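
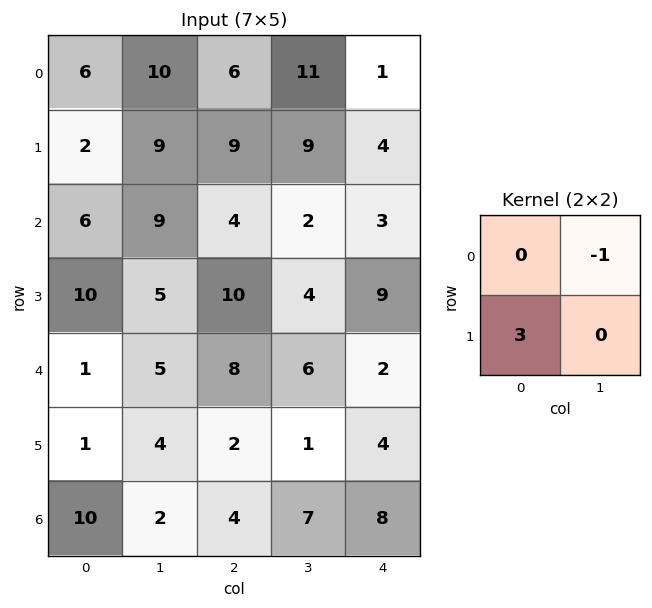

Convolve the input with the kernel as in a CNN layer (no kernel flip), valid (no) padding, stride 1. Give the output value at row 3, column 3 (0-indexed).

The receptive field on the input at this output position is [4 9 / 6 2]. Elementwise product with the kernel and sum: 9·-1 + 6·3.

9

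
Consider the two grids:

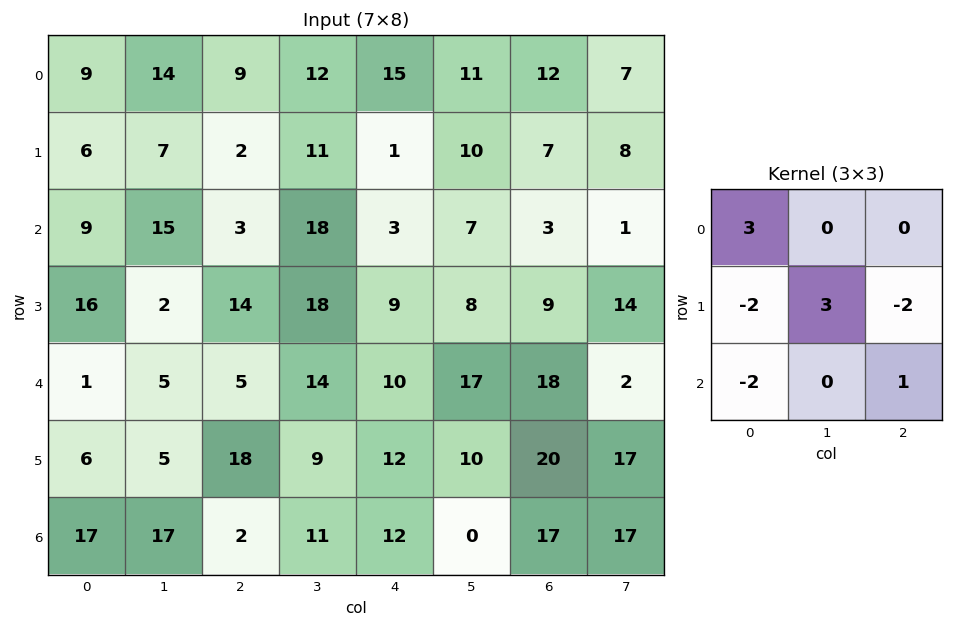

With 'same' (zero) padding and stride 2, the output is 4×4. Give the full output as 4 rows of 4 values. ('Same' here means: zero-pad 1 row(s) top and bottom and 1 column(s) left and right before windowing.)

6 -28 -13 -12
-1 -22 -36 21
-2 -18 14 37
17 -35 41 47

Output[0,0]: The receptive field on the zero-padded input at this output position is [0 0 0 / 0 9 14 / 0 6 7]. Elementwise product with the kernel and sum: 0·3 + 0·-2 + 9·3 + 14·-2 + 0·-2 + 7·1.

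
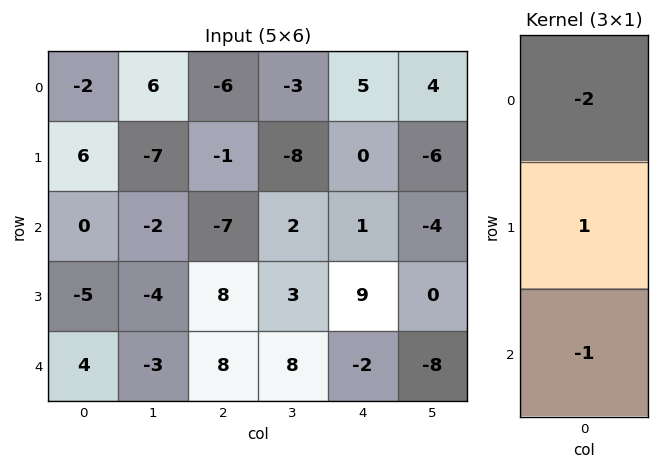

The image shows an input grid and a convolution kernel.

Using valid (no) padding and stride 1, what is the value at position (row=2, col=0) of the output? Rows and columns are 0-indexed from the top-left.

The receptive field on the input at this output position is [0 / -5 / 4]. Elementwise product with the kernel and sum: 0·-2 + -5·1 + 4·-1.

-9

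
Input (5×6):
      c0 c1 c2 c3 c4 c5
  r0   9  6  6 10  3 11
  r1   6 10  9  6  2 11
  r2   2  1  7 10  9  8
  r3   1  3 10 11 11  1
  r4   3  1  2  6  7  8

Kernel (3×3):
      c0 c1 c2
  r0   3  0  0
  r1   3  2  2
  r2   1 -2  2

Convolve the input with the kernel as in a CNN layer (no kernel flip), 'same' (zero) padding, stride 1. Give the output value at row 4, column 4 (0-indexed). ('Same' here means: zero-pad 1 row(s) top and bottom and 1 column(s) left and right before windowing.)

81

The receptive field on the zero-padded input at this output position is [11 11 1 / 6 7 8 / 0 0 0]. Elementwise product with the kernel and sum: 11·3 + 6·3 + 7·2 + 8·2 + 0·1 + 0·-2 + 0·2.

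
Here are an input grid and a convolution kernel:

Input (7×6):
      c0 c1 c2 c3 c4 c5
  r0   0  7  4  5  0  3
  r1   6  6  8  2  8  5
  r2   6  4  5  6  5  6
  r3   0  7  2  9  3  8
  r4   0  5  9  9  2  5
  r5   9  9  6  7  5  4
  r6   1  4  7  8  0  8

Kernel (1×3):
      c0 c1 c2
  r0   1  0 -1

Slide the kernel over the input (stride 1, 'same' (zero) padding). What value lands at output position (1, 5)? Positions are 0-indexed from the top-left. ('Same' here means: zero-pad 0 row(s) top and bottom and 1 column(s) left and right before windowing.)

The receptive field on the zero-padded input at this output position is [8 5 0]. Elementwise product with the kernel and sum: 8·1 + 0·-1.

8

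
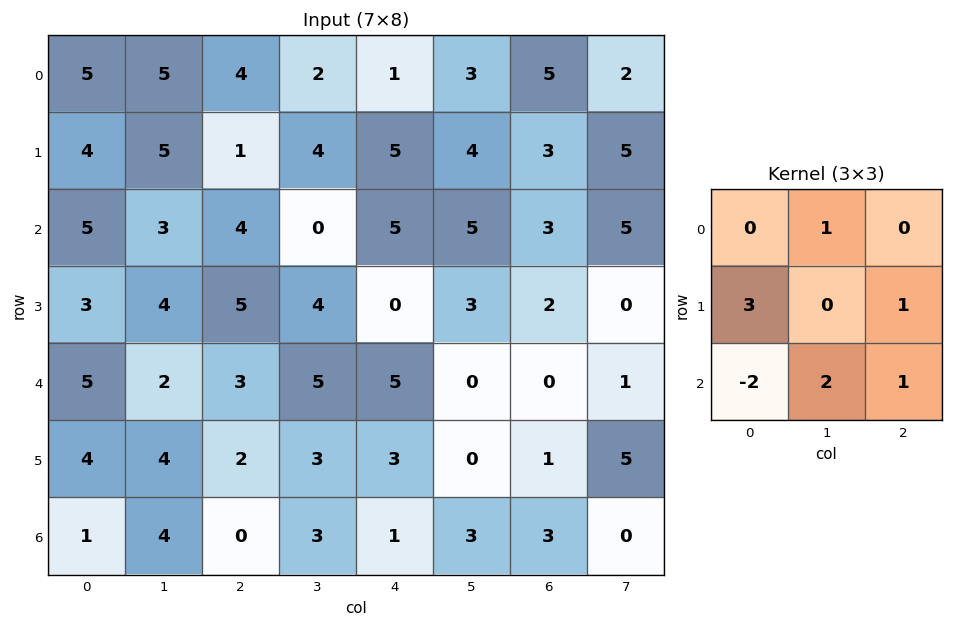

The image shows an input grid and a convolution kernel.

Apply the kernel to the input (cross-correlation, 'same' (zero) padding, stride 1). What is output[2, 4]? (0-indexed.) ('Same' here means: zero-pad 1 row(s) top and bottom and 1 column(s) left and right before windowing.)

5

The receptive field on the zero-padded input at this output position is [4 5 4 / 0 5 5 / 4 0 3]. Elementwise product with the kernel and sum: 5·1 + 0·3 + 5·1 + 4·-2 + 0·2 + 3·1.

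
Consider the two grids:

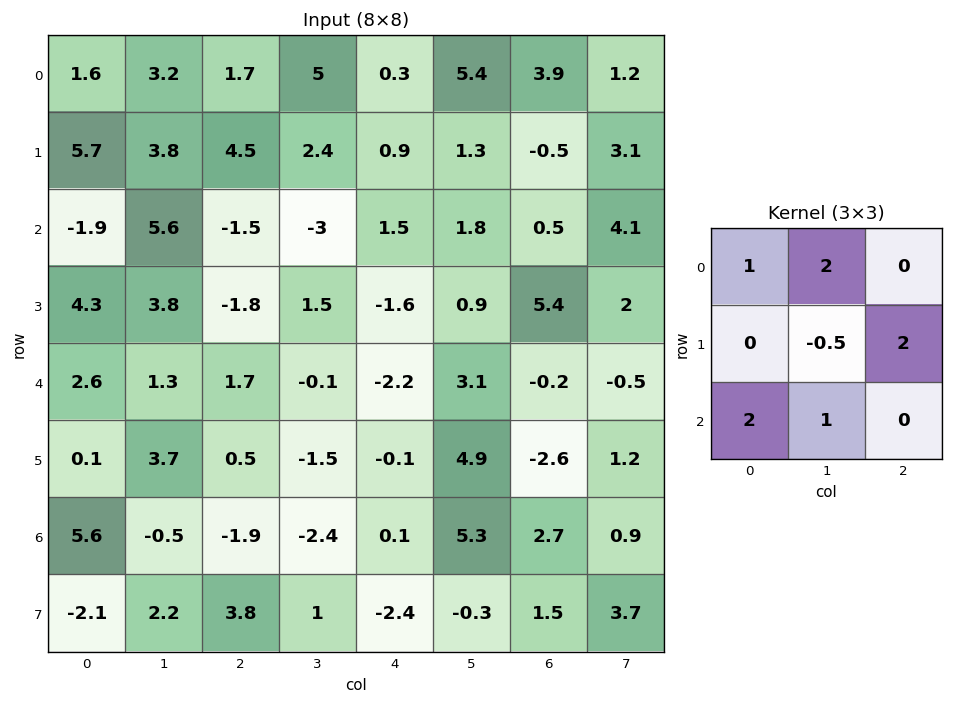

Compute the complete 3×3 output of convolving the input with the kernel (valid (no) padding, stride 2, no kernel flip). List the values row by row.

Output[0,0]: The receptive field on the input at this output position is [1.6 3.2 1.7 / 5.7 3.8 4.5 / -1.9 5.6 -1.5]. Elementwise product with the kernel and sum: 1.6·1 + 3.2·2 + 3.8·-0.5 + 4.5·2 + -1.9·2 + 5.6·1.

16.9 6.3 14.25
10.3 -8.15 14.15
15.05 -4.15 1.85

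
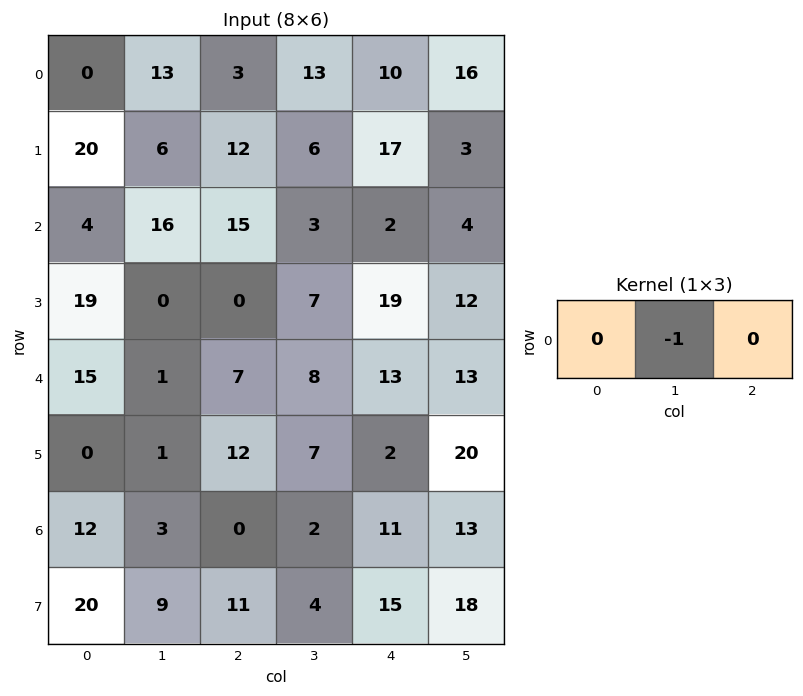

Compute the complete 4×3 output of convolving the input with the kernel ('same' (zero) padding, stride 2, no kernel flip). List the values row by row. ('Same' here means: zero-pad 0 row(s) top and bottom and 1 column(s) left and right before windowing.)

Output[0,0]: The receptive field on the zero-padded input at this output position is [0 0 13]. Elementwise product with the kernel and sum: 0·-1.
Output[0,1]: The receptive field on the zero-padded input at this output position is [13 3 13]. Elementwise product with the kernel and sum: 3·-1.

0 -3 -10
-4 -15 -2
-15 -7 -13
-12 0 -11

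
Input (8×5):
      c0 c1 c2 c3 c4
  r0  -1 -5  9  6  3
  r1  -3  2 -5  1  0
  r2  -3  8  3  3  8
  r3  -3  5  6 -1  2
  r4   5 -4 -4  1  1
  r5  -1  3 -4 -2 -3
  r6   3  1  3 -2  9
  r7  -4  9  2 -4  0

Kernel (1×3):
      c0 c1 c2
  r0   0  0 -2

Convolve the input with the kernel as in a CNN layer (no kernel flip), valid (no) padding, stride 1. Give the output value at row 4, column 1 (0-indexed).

-2

The receptive field on the input at this output position is [-4 -4 1]. Elementwise product with the kernel and sum: 1·-2.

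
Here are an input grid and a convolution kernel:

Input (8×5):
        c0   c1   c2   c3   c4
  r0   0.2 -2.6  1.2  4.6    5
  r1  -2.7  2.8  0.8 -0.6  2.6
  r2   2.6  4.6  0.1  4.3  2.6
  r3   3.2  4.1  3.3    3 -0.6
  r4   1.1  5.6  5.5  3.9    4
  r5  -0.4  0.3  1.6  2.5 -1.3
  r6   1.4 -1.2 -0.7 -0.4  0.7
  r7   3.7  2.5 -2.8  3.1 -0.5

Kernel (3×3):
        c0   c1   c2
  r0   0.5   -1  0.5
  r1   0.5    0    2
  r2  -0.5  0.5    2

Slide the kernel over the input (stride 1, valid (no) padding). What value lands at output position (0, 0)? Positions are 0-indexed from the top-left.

4.75

The receptive field on the input at this output position is [0.2 -2.6 1.2 / -2.7 2.8 0.8 / 2.6 4.6 0.1]. Elementwise product with the kernel and sum: 0.2·0.5 + -2.6·-1 + 1.2·0.5 + -2.7·0.5 + 0.8·2 + 2.6·-0.5 + 4.6·0.5 + 0.1·2.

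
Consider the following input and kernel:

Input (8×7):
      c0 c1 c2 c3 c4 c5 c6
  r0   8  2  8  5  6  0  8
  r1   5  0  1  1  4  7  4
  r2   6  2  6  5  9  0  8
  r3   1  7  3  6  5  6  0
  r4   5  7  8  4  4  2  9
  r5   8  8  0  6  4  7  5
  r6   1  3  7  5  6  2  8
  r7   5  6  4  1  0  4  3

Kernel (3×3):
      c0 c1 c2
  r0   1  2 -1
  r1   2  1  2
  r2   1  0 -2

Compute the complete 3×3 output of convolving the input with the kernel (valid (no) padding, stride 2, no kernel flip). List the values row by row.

Output[0,0]: The receptive field on the input at this output position is [8 2 8 / 5 0 1 / 6 2 6]. Elementwise product with the kernel and sum: 8·1 + 2·2 + 8·-1 + 5·2 + 0·1 + 1·2 + 6·1 + 6·-2.
Output[0,1]: The receptive field on the input at this output position is [8 5 6 / 1 1 4 / 6 5 9]. Elementwise product with the kernel and sum: 8·1 + 5·2 + 6·-1 + 1·2 + 1·1 + 4·2 + 6·1 + 9·-2.

10 11 14
8 29 3
22 21 14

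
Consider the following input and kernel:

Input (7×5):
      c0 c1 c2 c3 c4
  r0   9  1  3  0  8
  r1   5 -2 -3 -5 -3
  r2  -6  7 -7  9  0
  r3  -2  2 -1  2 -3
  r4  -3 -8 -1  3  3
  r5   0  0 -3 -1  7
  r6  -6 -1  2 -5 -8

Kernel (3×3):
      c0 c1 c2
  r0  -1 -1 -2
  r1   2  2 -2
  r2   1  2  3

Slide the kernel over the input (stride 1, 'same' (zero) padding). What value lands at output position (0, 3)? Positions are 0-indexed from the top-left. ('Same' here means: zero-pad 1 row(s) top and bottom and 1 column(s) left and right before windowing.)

The receptive field on the zero-padded input at this output position is [0 0 0 / 3 0 8 / -3 -5 -3]. Elementwise product with the kernel and sum: 0·-1 + 0·-1 + 0·-2 + 3·2 + 0·2 + 8·-2 + -3·1 + -5·2 + -3·3.

-32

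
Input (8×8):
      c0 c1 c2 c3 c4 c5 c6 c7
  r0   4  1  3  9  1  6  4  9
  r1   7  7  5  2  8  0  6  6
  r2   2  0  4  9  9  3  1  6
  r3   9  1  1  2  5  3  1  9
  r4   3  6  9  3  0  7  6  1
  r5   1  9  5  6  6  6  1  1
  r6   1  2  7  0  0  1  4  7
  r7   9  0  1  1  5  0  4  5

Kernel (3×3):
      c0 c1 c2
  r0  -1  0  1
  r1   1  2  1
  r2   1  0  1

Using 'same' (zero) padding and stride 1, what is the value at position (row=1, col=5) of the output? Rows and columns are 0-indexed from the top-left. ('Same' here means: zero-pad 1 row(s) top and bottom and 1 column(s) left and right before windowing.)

The receptive field on the zero-padded input at this output position is [1 6 4 / 8 0 6 / 9 3 1]. Elementwise product with the kernel and sum: 1·-1 + 4·1 + 8·1 + 0·2 + 6·1 + 9·1 + 1·1.

27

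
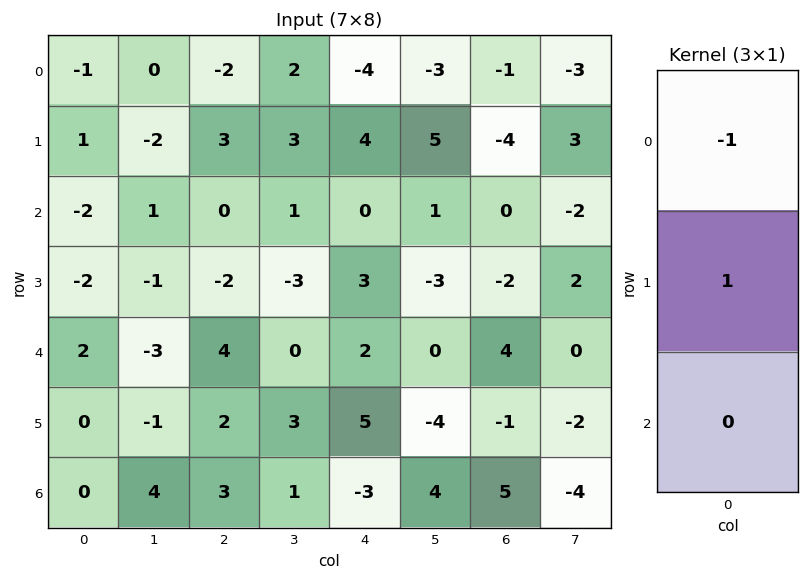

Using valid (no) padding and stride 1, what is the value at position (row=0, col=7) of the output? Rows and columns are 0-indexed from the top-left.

6

The receptive field on the input at this output position is [-3 / 3 / -2]. Elementwise product with the kernel and sum: -3·-1 + 3·1.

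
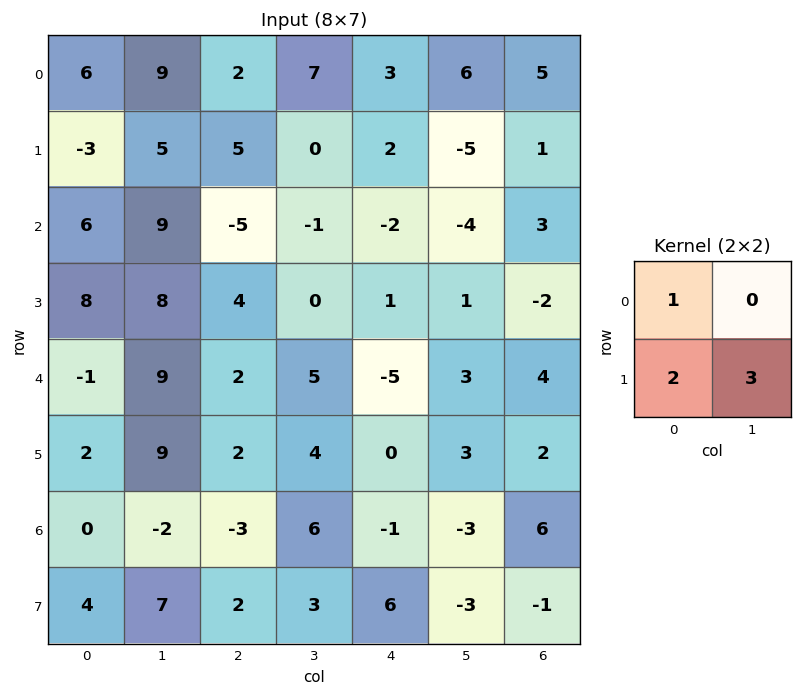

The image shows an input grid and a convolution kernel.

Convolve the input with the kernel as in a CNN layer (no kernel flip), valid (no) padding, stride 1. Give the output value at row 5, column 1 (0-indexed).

The receptive field on the input at this output position is [9 2 / -2 -3]. Elementwise product with the kernel and sum: 9·1 + -2·2 + -3·3.

-4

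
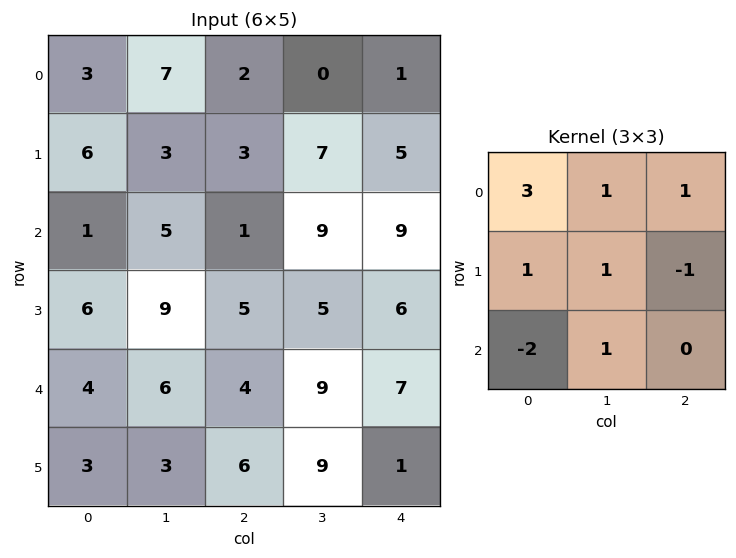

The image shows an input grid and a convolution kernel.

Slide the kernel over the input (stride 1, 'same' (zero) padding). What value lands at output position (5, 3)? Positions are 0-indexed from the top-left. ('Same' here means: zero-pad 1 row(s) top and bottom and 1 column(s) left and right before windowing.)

The receptive field on the zero-padded input at this output position is [4 9 7 / 6 9 1 / 0 0 0]. Elementwise product with the kernel and sum: 4·3 + 9·1 + 7·1 + 6·1 + 9·1 + 1·-1 + 0·-2 + 0·1.

42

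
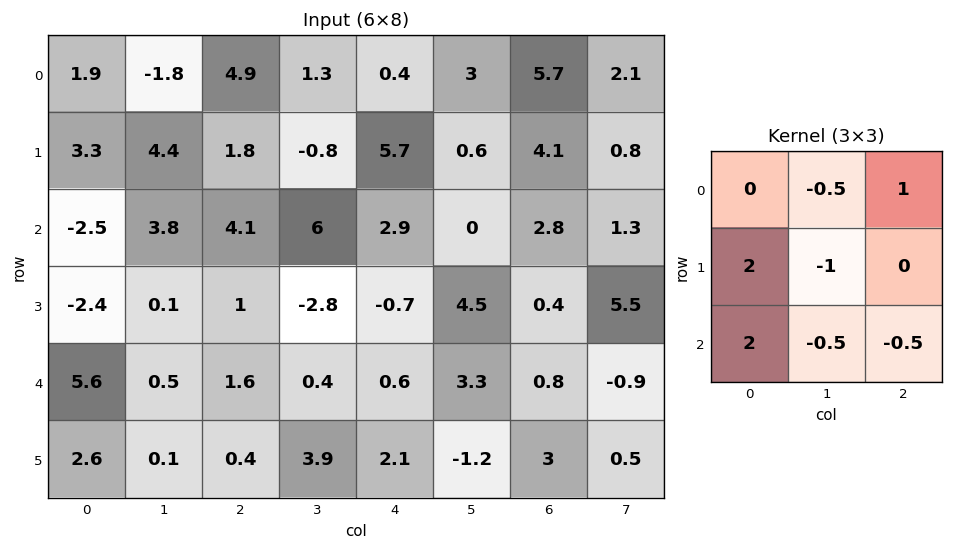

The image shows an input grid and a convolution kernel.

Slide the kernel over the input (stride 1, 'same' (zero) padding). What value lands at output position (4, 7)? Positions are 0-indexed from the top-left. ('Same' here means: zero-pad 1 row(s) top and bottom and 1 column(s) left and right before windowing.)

The receptive field on the zero-padded input at this output position is [0.4 5.5 0 / 0.8 -0.9 0 / 3 0.5 0]. Elementwise product with the kernel and sum: 5.5·-0.5 + 0·1 + 0.8·2 + -0.9·-1 + 3·2 + 0.5·-0.5 + 0·-0.5.

5.5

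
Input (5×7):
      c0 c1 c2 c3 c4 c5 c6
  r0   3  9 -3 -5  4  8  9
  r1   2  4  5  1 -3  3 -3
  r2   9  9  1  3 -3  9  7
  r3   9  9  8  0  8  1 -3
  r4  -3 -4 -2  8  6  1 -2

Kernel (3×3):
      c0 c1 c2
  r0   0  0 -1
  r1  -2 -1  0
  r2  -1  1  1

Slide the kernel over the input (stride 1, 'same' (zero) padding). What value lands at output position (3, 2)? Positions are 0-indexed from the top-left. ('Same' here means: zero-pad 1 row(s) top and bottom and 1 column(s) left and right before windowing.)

-19

The receptive field on the zero-padded input at this output position is [9 1 3 / 9 8 0 / -4 -2 8]. Elementwise product with the kernel and sum: 3·-1 + 9·-2 + 8·-1 + -4·-1 + -2·1 + 8·1.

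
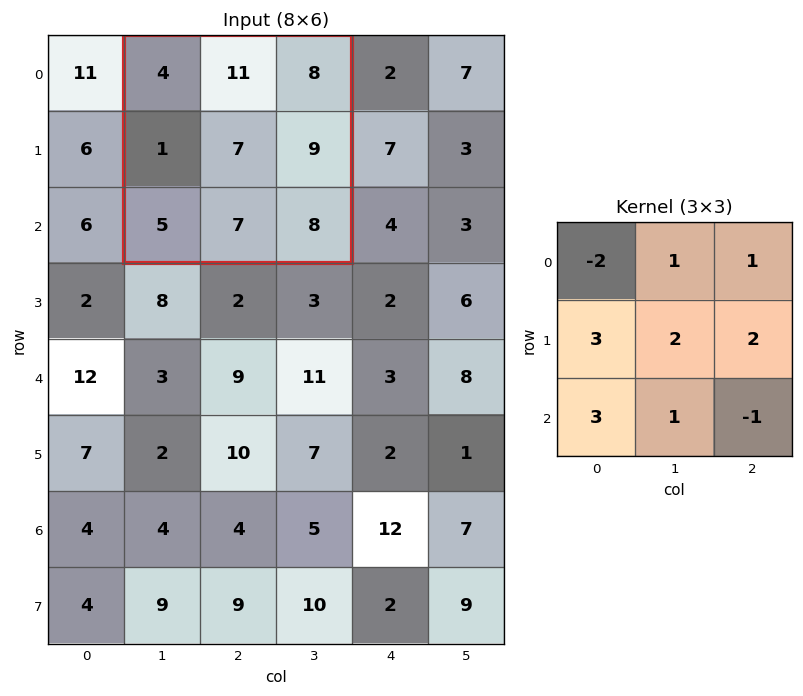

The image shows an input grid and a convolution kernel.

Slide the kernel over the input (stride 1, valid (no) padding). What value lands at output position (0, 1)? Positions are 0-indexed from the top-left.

60

The receptive field on the input at this output position is [4 11 8 / 1 7 9 / 5 7 8]. Elementwise product with the kernel and sum: 4·-2 + 11·1 + 8·1 + 1·3 + 7·2 + 9·2 + 5·3 + 7·1 + 8·-1.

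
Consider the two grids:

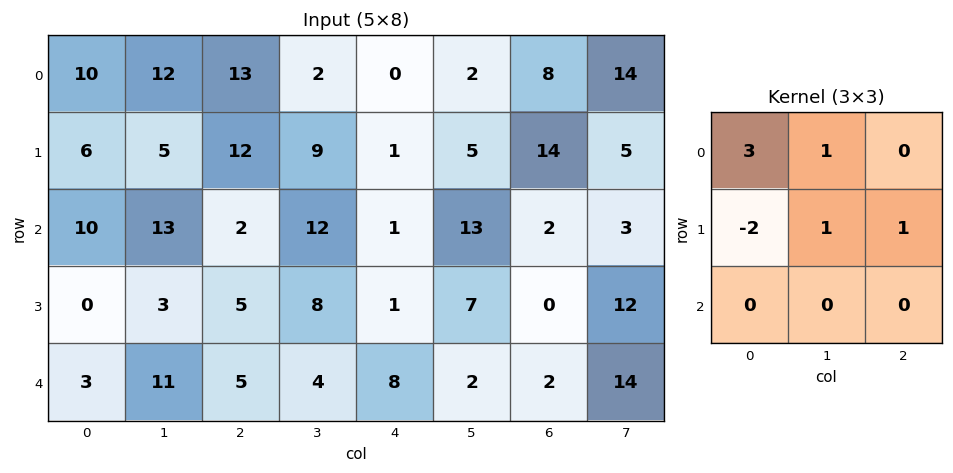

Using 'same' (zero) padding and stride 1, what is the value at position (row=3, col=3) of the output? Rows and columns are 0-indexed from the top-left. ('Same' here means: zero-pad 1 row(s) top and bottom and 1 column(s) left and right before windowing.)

17

The receptive field on the zero-padded input at this output position is [2 12 1 / 5 8 1 / 5 4 8]. Elementwise product with the kernel and sum: 2·3 + 12·1 + 5·-2 + 8·1 + 1·1.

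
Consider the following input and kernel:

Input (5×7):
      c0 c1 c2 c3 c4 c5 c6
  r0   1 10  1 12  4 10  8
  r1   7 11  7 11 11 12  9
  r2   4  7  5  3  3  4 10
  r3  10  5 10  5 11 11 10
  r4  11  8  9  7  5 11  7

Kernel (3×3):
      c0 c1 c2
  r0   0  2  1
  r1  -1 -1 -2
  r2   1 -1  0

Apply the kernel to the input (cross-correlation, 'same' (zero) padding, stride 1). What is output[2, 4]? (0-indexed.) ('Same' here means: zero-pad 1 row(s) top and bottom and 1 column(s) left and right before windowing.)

14

The receptive field on the zero-padded input at this output position is [11 11 12 / 3 3 4 / 5 11 11]. Elementwise product with the kernel and sum: 11·2 + 12·1 + 3·-1 + 3·-1 + 4·-2 + 5·1 + 11·-1.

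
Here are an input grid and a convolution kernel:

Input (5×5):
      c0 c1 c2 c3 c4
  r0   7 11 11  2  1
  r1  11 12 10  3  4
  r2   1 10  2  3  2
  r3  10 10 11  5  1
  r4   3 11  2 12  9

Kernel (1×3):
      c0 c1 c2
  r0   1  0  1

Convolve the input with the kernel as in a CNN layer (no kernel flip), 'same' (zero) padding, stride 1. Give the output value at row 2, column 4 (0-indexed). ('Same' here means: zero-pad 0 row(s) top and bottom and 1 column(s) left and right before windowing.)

3

The receptive field on the zero-padded input at this output position is [3 2 0]. Elementwise product with the kernel and sum: 3·1 + 0·1.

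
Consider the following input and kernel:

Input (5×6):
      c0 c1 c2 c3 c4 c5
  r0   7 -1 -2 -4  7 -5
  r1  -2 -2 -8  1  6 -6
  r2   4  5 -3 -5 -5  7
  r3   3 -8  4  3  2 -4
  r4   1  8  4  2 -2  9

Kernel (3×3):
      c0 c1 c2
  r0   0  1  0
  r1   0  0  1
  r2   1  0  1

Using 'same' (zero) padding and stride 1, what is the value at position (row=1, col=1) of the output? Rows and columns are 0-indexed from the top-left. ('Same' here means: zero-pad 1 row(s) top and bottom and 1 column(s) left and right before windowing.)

The receptive field on the zero-padded input at this output position is [7 -1 -2 / -2 -2 -8 / 4 5 -3]. Elementwise product with the kernel and sum: -1·1 + -8·1 + 4·1 + -3·1.

-8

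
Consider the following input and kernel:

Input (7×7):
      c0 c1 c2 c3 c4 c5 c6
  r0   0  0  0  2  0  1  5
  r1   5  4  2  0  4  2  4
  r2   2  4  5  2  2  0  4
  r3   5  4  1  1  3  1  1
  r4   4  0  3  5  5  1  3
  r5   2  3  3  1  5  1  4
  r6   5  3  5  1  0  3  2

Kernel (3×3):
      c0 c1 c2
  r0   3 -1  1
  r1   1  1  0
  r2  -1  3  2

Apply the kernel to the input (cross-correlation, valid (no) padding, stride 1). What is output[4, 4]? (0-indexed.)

The receptive field on the input at this output position is [5 1 3 / 5 1 4 / 0 3 2]. Elementwise product with the kernel and sum: 5·3 + 1·-1 + 3·1 + 5·1 + 1·1 + 0·-1 + 3·3 + 2·2.

36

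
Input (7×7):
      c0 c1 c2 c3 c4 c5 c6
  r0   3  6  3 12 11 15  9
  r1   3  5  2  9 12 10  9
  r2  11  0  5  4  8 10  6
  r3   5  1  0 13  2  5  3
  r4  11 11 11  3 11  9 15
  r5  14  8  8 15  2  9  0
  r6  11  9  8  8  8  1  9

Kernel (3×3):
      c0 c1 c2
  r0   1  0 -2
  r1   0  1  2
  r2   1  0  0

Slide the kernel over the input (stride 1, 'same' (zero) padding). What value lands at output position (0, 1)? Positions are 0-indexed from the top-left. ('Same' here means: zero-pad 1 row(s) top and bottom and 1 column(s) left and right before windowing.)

15

The receptive field on the zero-padded input at this output position is [0 0 0 / 3 6 3 / 3 5 2]. Elementwise product with the kernel and sum: 0·1 + 0·-2 + 6·1 + 3·2 + 3·1.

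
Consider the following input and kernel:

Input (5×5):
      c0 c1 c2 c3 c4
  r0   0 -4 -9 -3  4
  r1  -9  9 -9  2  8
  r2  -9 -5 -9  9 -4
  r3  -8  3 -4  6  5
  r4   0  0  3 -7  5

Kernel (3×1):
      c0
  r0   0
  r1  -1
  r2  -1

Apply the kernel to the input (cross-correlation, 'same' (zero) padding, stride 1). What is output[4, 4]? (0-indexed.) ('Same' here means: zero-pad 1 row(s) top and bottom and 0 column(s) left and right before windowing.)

-5

The receptive field on the zero-padded input at this output position is [5 / 5 / 0]. Elementwise product with the kernel and sum: 5·-1 + 0·-1.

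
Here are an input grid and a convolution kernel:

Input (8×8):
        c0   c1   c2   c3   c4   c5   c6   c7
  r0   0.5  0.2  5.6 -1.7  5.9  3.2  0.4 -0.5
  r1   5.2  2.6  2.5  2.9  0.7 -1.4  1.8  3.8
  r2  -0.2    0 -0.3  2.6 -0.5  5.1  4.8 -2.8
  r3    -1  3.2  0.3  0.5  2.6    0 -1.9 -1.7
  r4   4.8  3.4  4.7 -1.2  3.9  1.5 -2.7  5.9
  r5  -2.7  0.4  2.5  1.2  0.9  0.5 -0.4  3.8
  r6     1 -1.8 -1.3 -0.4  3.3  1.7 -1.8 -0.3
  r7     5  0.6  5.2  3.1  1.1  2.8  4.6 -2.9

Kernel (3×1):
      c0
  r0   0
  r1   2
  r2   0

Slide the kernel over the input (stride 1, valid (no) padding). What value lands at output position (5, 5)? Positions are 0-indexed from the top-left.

3.4

The receptive field on the input at this output position is [0.5 / 1.7 / 2.8]. Elementwise product with the kernel and sum: 1.7·2.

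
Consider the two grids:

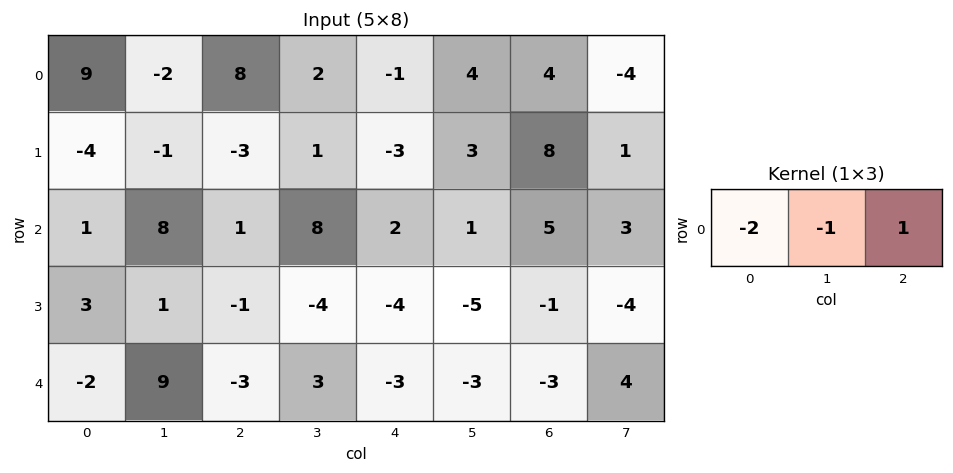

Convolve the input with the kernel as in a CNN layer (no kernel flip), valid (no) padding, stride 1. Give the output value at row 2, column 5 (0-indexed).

The receptive field on the input at this output position is [1 5 3]. Elementwise product with the kernel and sum: 1·-2 + 5·-1 + 3·1.

-4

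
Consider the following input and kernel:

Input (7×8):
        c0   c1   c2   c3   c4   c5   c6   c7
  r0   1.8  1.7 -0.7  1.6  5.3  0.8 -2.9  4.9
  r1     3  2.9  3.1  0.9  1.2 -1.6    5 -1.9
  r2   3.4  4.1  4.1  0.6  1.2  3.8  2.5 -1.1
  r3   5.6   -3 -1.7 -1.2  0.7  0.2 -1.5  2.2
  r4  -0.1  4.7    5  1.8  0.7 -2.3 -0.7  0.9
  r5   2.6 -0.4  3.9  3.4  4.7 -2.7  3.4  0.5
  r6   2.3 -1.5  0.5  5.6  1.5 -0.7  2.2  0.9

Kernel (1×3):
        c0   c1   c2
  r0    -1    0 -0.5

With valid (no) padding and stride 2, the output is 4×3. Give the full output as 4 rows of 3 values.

Output[0,0]: The receptive field on the input at this output position is [1.8 1.7 -0.7]. Elementwise product with the kernel and sum: 1.8·-1 + -0.7·-0.5.

-1.45 -1.95 -3.85
-5.45 -4.7 -2.45
-2.4 -5.35 -0.35
-2.55 -1.25 -2.6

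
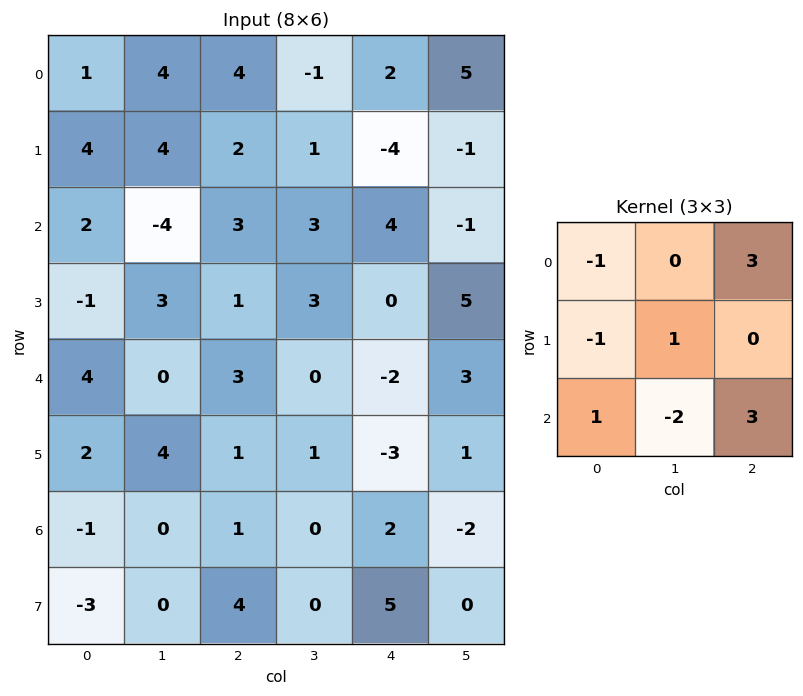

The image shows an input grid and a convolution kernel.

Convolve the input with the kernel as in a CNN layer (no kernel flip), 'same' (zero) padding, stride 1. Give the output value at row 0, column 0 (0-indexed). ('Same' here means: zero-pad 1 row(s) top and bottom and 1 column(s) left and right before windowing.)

5

The receptive field on the zero-padded input at this output position is [0 0 0 / 0 1 4 / 0 4 4]. Elementwise product with the kernel and sum: 0·-1 + 0·3 + 0·-1 + 1·1 + 0·1 + 4·-2 + 4·3.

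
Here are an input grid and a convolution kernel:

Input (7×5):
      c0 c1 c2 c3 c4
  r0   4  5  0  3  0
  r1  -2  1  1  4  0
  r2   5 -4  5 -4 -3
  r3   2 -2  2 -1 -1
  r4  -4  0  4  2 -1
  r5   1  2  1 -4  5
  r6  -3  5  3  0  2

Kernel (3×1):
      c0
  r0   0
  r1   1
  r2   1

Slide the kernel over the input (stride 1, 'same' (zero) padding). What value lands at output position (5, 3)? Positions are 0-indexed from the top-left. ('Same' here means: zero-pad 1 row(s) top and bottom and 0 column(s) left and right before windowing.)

-4

The receptive field on the zero-padded input at this output position is [2 / -4 / 0]. Elementwise product with the kernel and sum: -4·1 + 0·1.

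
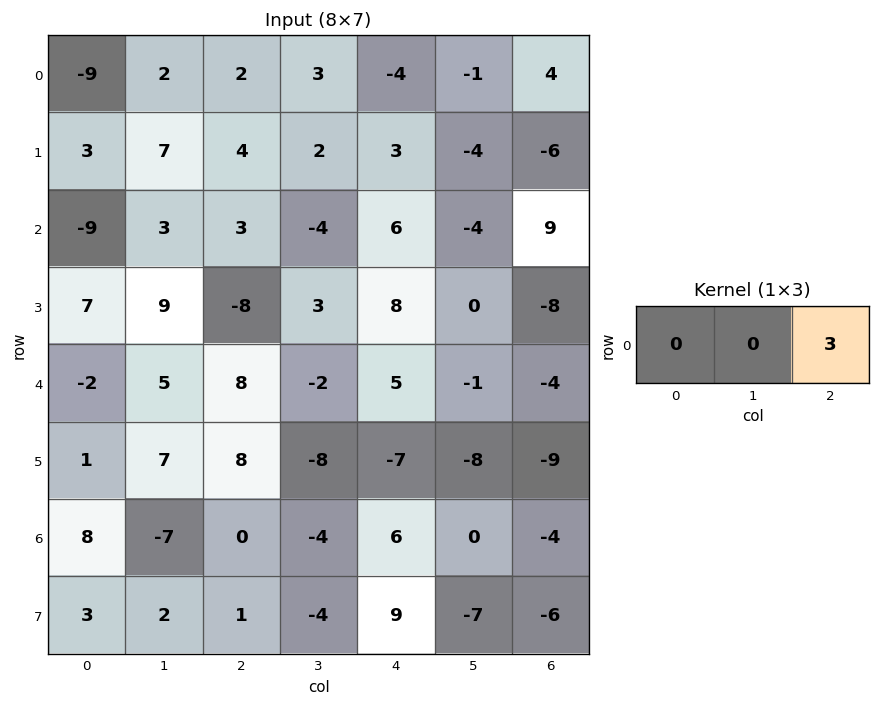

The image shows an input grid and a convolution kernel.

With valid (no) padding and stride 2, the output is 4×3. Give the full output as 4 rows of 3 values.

Output[0,0]: The receptive field on the input at this output position is [-9 2 2]. Elementwise product with the kernel and sum: 2·3.
Output[0,1]: The receptive field on the input at this output position is [2 3 -4]. Elementwise product with the kernel and sum: -4·3.

6 -12 12
9 18 27
24 15 -12
0 18 -12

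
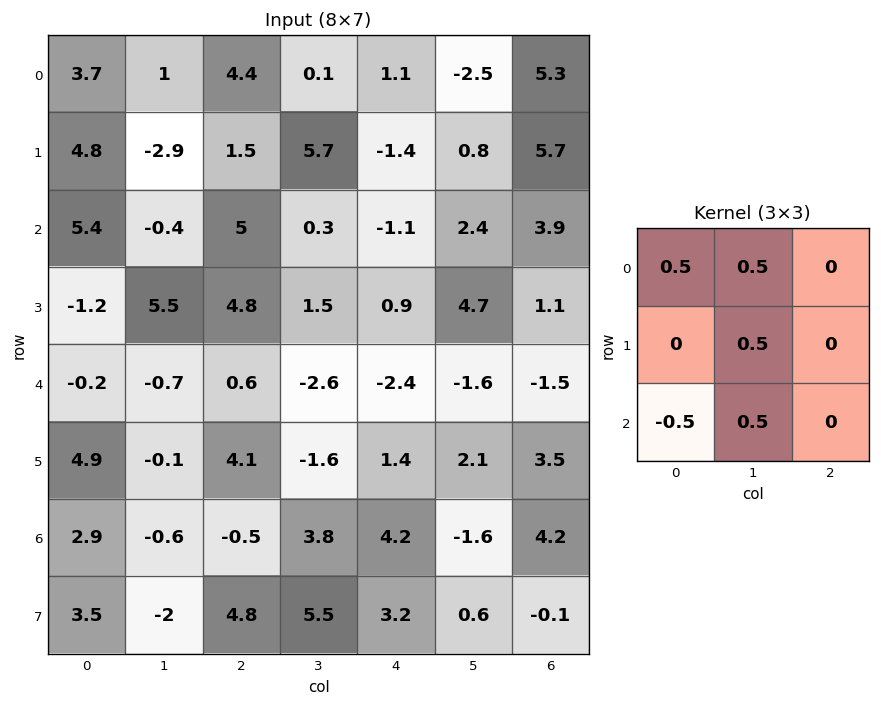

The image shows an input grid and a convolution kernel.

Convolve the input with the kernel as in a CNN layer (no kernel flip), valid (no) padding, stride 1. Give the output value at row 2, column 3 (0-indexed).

0.15

The receptive field on the input at this output position is [0.3 -1.1 2.4 / 1.5 0.9 4.7 / -2.6 -2.4 -1.6]. Elementwise product with the kernel and sum: 0.3·0.5 + -1.1·0.5 + 0.9·0.5 + -2.6·-0.5 + -2.4·0.5.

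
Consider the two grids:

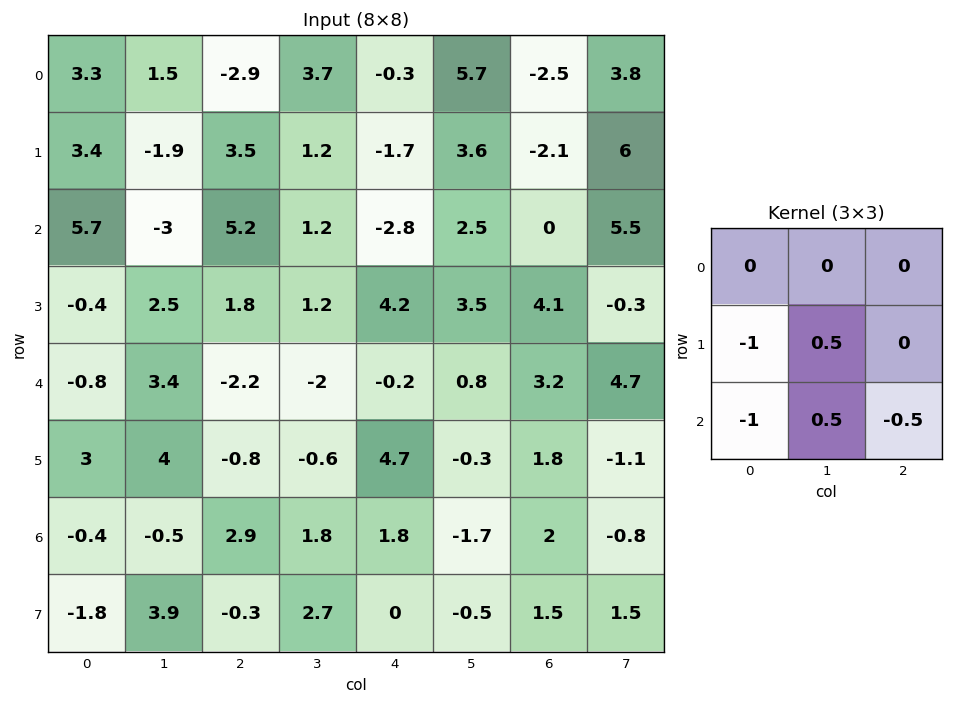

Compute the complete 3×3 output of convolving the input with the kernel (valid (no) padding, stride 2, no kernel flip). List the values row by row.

-14.15 -6.1 7.55
5.25 0.1 -3.45
-2.3 -2.4 -8.5

Output[0,0]: The receptive field on the input at this output position is [3.3 1.5 -2.9 / 3.4 -1.9 3.5 / 5.7 -3 5.2]. Elementwise product with the kernel and sum: 3.4·-1 + -1.9·0.5 + 5.7·-1 + -3·0.5 + 5.2·-0.5.
Output[0,1]: The receptive field on the input at this output position is [-2.9 3.7 -0.3 / 3.5 1.2 -1.7 / 5.2 1.2 -2.8]. Elementwise product with the kernel and sum: 3.5·-1 + 1.2·0.5 + 5.2·-1 + 1.2·0.5 + -2.8·-0.5.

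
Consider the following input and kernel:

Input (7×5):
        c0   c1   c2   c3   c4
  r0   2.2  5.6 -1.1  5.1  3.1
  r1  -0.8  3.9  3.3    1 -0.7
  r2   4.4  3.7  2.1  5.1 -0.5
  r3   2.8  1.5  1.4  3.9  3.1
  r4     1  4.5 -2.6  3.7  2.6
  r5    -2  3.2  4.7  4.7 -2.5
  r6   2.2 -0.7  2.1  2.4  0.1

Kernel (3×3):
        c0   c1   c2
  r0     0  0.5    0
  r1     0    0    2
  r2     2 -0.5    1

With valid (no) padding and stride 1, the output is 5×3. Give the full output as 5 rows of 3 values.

18.45 12.9 2.3
12.4 18.05 3.45
1.8 22.85 4.3
-5.35 16.85 11.7
18.5 8.05 -0.05

Output[0,0]: The receptive field on the input at this output position is [2.2 5.6 -1.1 / -0.8 3.9 3.3 / 4.4 3.7 2.1]. Elementwise product with the kernel and sum: 5.6·0.5 + 3.3·2 + 4.4·2 + 3.7·-0.5 + 2.1·1.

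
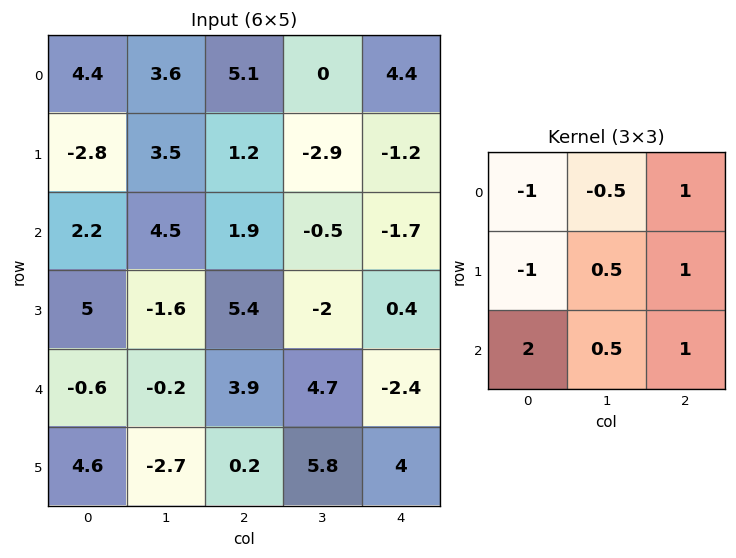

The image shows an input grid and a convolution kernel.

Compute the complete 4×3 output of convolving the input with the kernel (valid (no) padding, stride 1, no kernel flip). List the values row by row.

Output[0,0]: The receptive field on the input at this output position is [4.4 3.6 5.1 / -2.8 3.5 1.2 / 2.2 4.5 1.9]. Elementwise product with the kernel and sum: 4.4·-1 + 3.6·-0.5 + 5.1·1 + -2.8·-1 + 3.5·0.5 + 1.2·1 + 2.2·2 + 4.5·0.5 + 1.9·1.
Output[0,1]: The receptive field on the input at this output position is [3.6 5.1 0 / 3.5 1.2 -2.9 / 4.5 1.9 -0.5]. Elementwise product with the kernel and sum: 3.6·-1 + 5.1·-0.5 + 0·1 + 3.5·-1 + 1.2·0.5 + -2.9·1 + 4.5·2 + 1.9·0.5 + -0.5·1.

13.2 -2.5 -2.7
18.8 -13.55 5.4
-0.35 2.6 -1.6
13.65 4.25 -0.65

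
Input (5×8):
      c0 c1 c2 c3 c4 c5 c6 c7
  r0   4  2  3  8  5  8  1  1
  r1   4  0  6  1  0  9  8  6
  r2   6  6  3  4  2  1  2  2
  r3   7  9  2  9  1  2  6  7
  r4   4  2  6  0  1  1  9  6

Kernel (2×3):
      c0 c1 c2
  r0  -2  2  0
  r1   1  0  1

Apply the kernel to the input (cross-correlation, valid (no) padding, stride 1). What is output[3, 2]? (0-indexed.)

21

The receptive field on the input at this output position is [2 9 1 / 6 0 1]. Elementwise product with the kernel and sum: 2·-2 + 9·2 + 6·1 + 1·1.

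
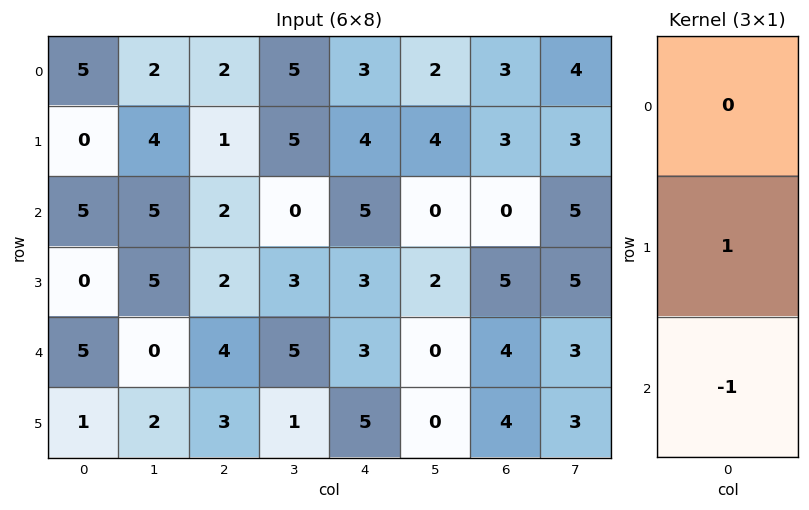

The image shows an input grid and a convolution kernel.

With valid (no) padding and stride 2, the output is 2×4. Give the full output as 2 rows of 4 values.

-5 -1 -1 3
-5 -2 0 1

Output[0,0]: The receptive field on the input at this output position is [5 / 0 / 5]. Elementwise product with the kernel and sum: 0·1 + 5·-1.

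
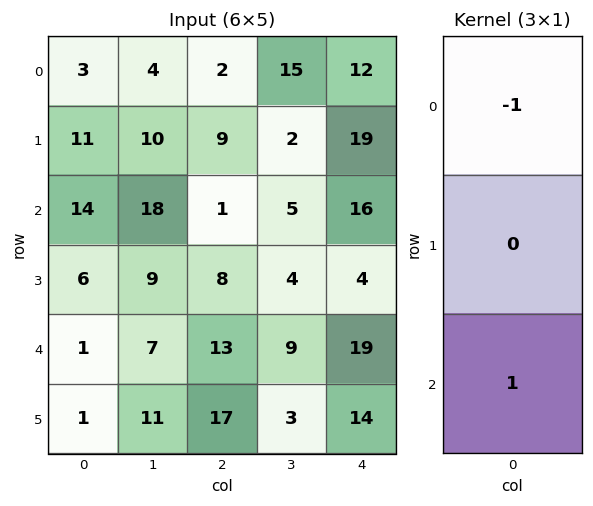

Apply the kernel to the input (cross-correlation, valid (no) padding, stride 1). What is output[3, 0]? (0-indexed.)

The receptive field on the input at this output position is [6 / 1 / 1]. Elementwise product with the kernel and sum: 6·-1 + 1·1.

-5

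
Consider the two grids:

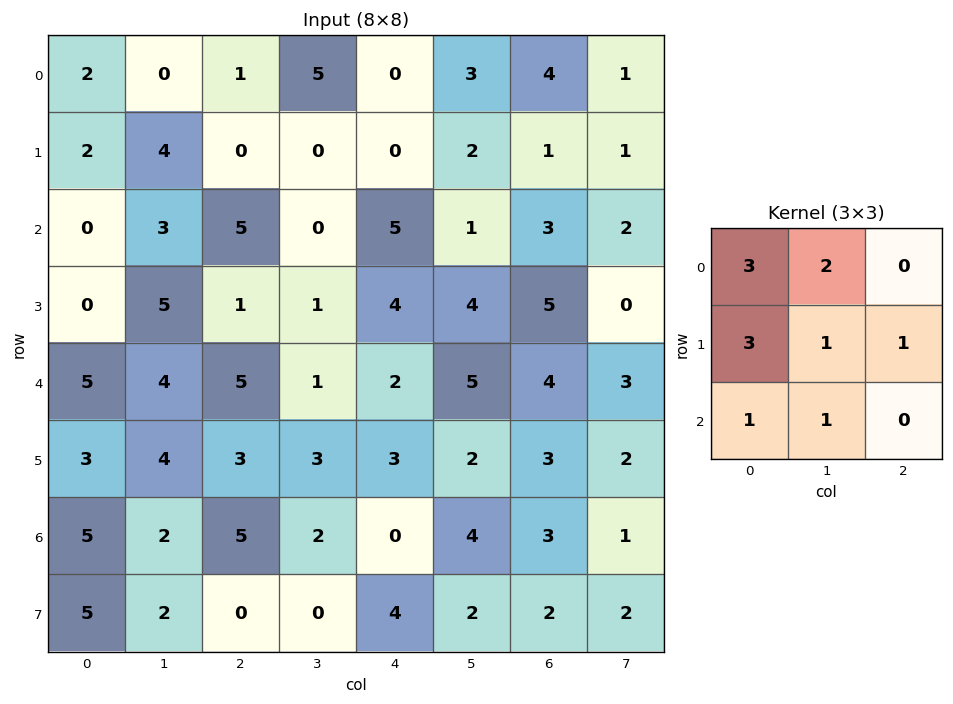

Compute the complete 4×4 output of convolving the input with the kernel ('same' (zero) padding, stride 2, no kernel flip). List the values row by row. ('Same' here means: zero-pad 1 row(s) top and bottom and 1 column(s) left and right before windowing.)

4 10 18 17
7 32 11 25
12 42 27 49
18 33 29 32

Output[0,0]: The receptive field on the zero-padded input at this output position is [0 0 0 / 0 2 0 / 0 2 4]. Elementwise product with the kernel and sum: 0·3 + 0·2 + 0·3 + 2·1 + 0·1 + 0·1 + 2·1.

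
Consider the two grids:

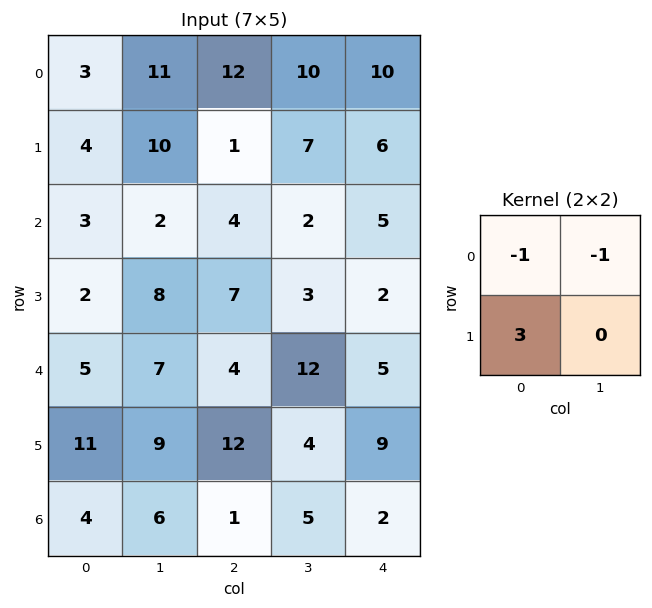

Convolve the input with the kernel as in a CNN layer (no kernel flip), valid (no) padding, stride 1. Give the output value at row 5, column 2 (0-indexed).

-13

The receptive field on the input at this output position is [12 4 / 1 5]. Elementwise product with the kernel and sum: 12·-1 + 4·-1 + 1·3.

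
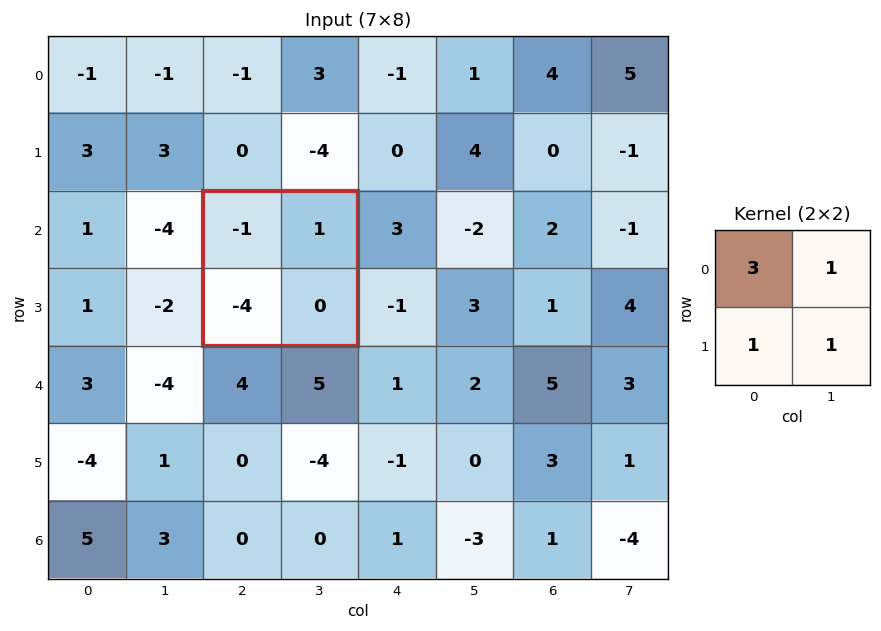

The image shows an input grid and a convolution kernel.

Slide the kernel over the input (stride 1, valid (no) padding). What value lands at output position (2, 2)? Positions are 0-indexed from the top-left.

-6

The receptive field on the input at this output position is [-1 1 / -4 0]. Elementwise product with the kernel and sum: -1·3 + 1·1 + -4·1 + 0·1.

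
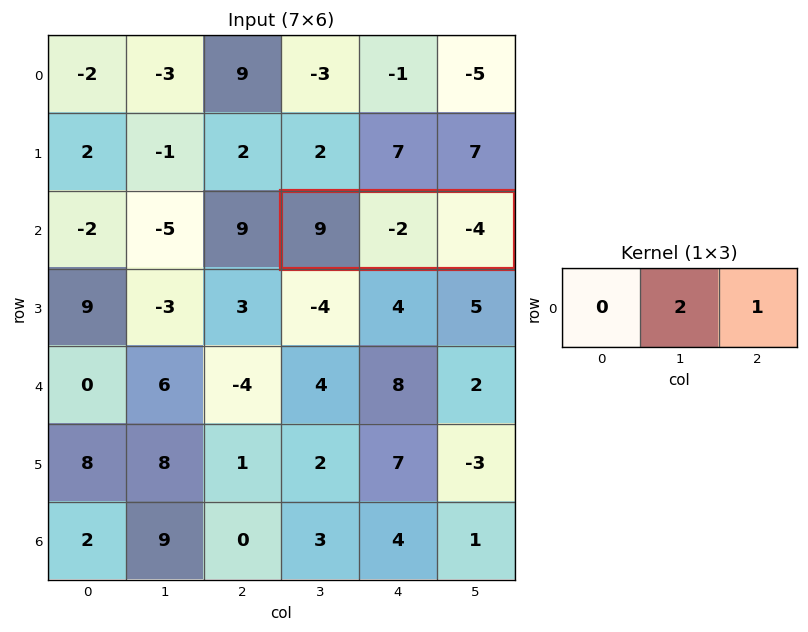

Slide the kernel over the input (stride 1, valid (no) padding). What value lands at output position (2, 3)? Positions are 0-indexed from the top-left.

-8

The receptive field on the input at this output position is [9 -2 -4]. Elementwise product with the kernel and sum: -2·2 + -4·1.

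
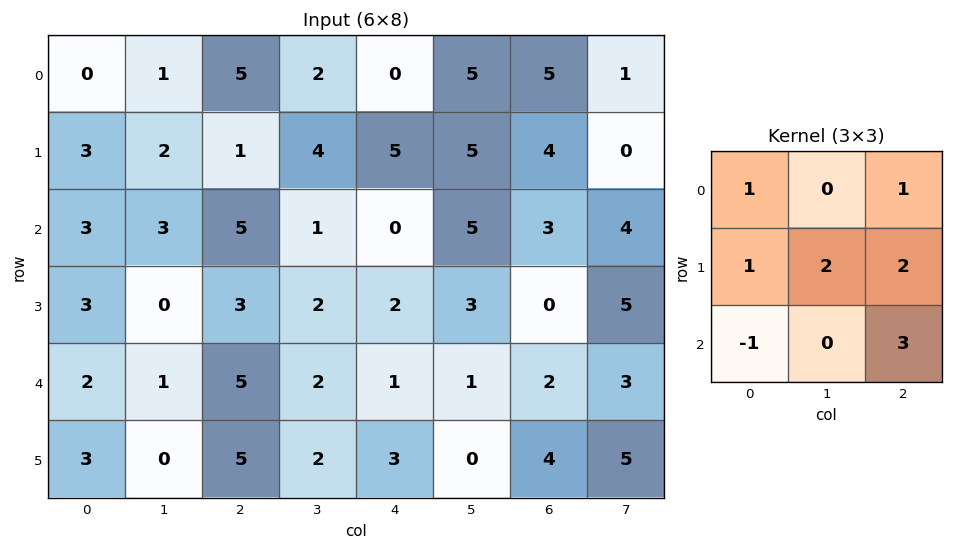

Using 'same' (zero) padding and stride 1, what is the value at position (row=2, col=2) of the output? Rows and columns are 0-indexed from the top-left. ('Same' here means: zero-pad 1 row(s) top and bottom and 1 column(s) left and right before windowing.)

The receptive field on the zero-padded input at this output position is [2 1 4 / 3 5 1 / 0 3 2]. Elementwise product with the kernel and sum: 2·1 + 4·1 + 3·1 + 5·2 + 1·2 + 0·-1 + 2·3.

27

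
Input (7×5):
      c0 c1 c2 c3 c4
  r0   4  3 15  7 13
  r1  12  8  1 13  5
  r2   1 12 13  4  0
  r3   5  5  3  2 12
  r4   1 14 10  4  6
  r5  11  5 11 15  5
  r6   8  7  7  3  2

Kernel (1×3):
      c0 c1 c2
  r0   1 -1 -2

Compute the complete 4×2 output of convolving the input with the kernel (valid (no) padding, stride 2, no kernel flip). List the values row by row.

-29 -18
-37 9
-33 -6
-13 0

Output[0,0]: The receptive field on the input at this output position is [4 3 15]. Elementwise product with the kernel and sum: 4·1 + 3·-1 + 15·-2.
Output[0,1]: The receptive field on the input at this output position is [15 7 13]. Elementwise product with the kernel and sum: 15·1 + 7·-1 + 13·-2.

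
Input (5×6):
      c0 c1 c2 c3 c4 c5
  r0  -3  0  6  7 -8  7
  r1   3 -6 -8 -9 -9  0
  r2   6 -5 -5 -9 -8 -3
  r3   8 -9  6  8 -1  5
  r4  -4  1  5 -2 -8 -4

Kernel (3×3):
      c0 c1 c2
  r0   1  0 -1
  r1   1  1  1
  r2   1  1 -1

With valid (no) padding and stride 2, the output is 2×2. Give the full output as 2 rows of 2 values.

Output[0,0]: The receptive field on the input at this output position is [-3 0 6 / 3 -6 -8 / 6 -5 -5]. Elementwise product with the kernel and sum: -3·1 + 6·-1 + 3·1 + -6·1 + -8·1 + 6·1 + -5·1 + -5·-1.

-14 -18
8 27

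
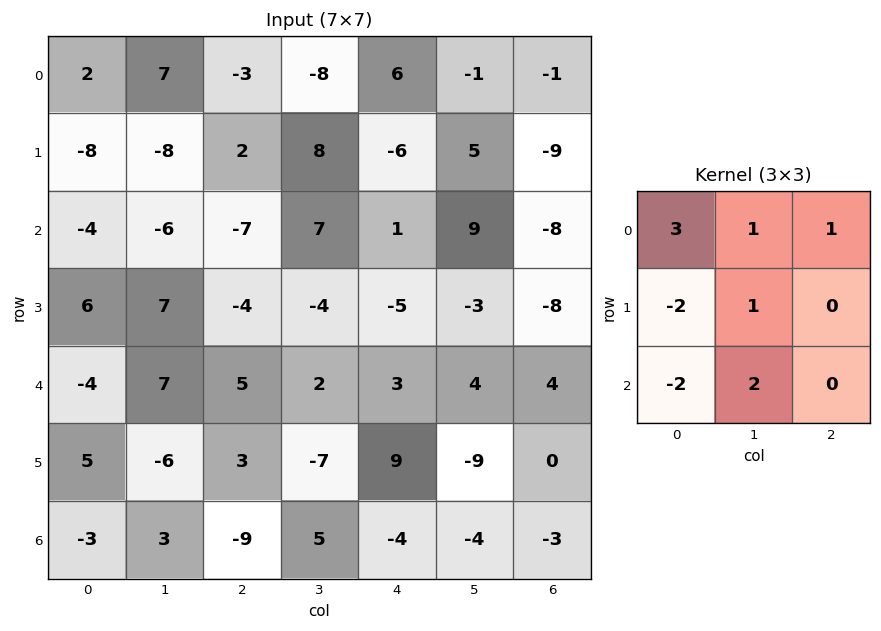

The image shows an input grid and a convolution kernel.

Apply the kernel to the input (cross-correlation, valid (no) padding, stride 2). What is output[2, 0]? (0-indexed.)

The receptive field on the input at this output position is [-4 7 5 / 5 -6 3 / -3 3 -9]. Elementwise product with the kernel and sum: -4·3 + 7·1 + 5·1 + 5·-2 + -6·1 + -3·-2 + 3·2.

-4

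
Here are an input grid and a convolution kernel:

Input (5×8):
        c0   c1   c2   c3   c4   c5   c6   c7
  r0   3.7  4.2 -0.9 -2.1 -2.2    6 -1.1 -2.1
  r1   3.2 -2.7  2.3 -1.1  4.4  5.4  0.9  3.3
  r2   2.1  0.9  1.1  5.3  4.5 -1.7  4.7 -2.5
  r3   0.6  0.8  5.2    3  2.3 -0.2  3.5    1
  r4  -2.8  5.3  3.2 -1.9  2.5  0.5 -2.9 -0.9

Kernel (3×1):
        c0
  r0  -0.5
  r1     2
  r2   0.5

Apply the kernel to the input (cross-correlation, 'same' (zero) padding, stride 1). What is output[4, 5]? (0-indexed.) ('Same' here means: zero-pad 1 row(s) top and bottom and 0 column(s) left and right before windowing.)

The receptive field on the zero-padded input at this output position is [-0.2 / 0.5 / 0]. Elementwise product with the kernel and sum: -0.2·-0.5 + 0.5·2 + 0·0.5.

1.1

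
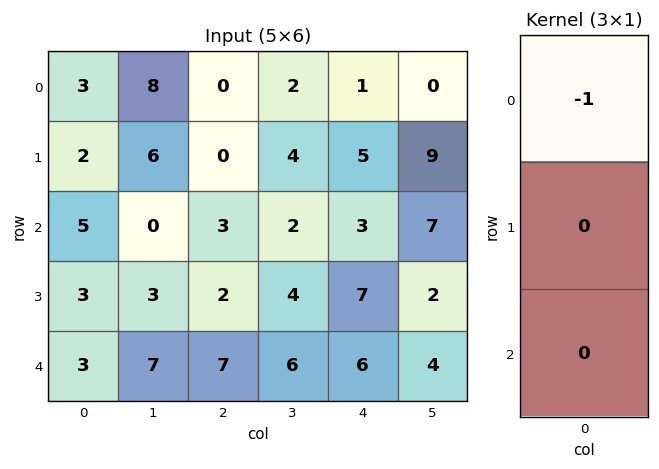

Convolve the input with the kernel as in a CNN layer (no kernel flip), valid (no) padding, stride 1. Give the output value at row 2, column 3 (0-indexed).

-2

The receptive field on the input at this output position is [2 / 4 / 6]. Elementwise product with the kernel and sum: 2·-1.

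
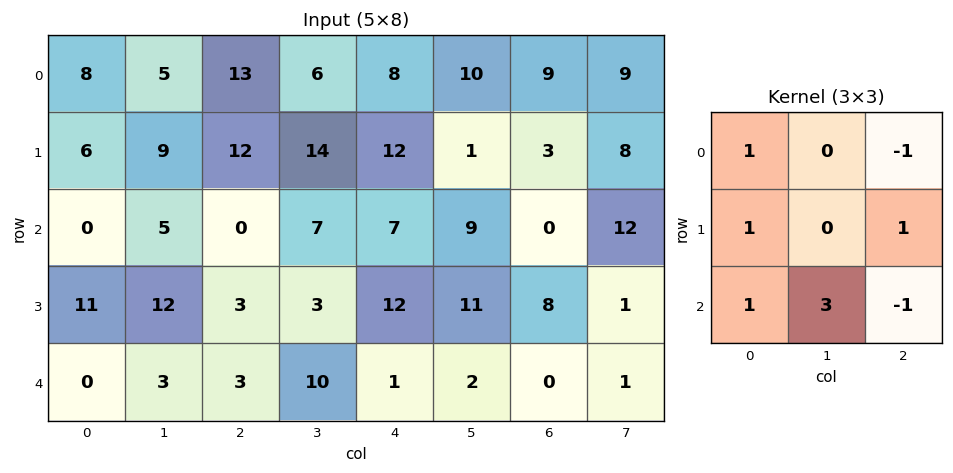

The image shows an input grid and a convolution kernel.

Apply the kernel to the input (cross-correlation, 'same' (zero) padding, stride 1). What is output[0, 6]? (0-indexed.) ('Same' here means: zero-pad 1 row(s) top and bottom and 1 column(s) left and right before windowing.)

21

The receptive field on the zero-padded input at this output position is [0 0 0 / 10 9 9 / 1 3 8]. Elementwise product with the kernel and sum: 0·1 + 0·-1 + 10·1 + 9·1 + 1·1 + 3·3 + 8·-1.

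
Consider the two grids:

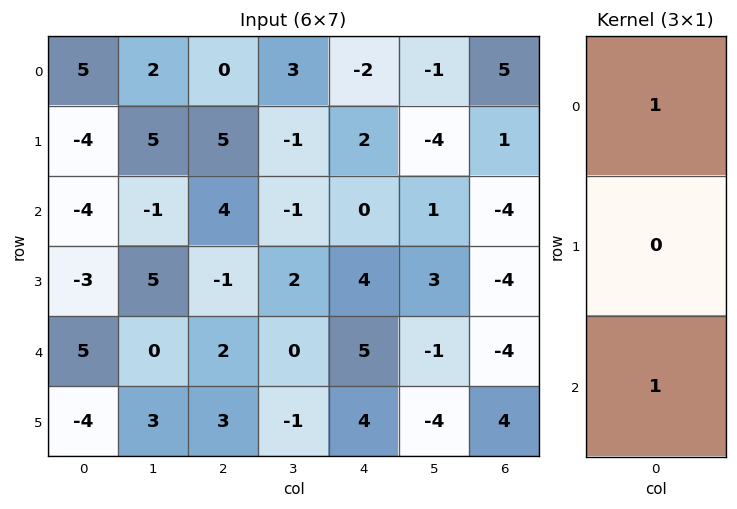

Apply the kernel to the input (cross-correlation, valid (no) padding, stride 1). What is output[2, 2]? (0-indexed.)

6

The receptive field on the input at this output position is [4 / -1 / 2]. Elementwise product with the kernel and sum: 4·1 + 2·1.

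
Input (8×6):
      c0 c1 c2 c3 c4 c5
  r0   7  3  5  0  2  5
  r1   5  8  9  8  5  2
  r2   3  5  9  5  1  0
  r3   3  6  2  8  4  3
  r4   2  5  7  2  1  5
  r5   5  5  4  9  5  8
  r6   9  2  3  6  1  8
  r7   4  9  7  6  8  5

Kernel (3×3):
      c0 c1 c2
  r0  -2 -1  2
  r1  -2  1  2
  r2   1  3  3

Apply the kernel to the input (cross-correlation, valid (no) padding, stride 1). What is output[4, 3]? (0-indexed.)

41

The receptive field on the input at this output position is [2 1 5 / 9 5 8 / 6 1 8]. Elementwise product with the kernel and sum: 2·-2 + 1·-1 + 5·2 + 9·-2 + 5·1 + 8·2 + 6·1 + 1·3 + 8·3.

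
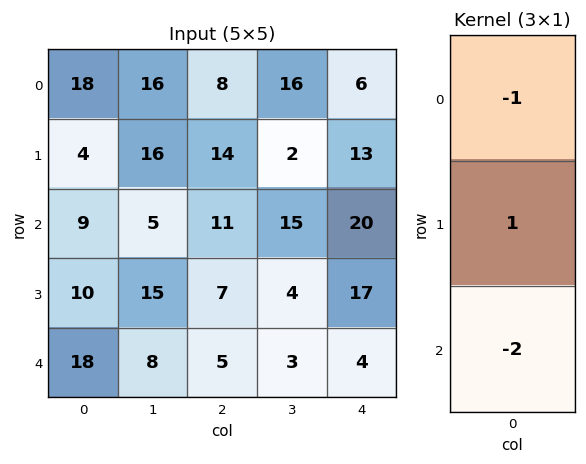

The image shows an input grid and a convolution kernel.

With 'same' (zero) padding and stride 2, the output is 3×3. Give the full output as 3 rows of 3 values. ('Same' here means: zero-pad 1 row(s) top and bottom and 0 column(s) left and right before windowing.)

10 -20 -20
-15 -17 -27
8 -2 -13

Output[0,0]: The receptive field on the zero-padded input at this output position is [0 / 18 / 4]. Elementwise product with the kernel and sum: 0·-1 + 18·1 + 4·-2.
Output[0,1]: The receptive field on the zero-padded input at this output position is [0 / 8 / 14]. Elementwise product with the kernel and sum: 0·-1 + 8·1 + 14·-2.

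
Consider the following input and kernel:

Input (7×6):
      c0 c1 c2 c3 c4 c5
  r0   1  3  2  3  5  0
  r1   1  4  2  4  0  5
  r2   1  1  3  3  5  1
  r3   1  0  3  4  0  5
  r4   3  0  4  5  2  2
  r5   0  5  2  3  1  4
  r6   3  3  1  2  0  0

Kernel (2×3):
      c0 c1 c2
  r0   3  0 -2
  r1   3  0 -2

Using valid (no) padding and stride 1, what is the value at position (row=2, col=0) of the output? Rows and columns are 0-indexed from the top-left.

The receptive field on the input at this output position is [1 1 3 / 1 0 3]. Elementwise product with the kernel and sum: 1·3 + 3·-2 + 1·3 + 3·-2.

-6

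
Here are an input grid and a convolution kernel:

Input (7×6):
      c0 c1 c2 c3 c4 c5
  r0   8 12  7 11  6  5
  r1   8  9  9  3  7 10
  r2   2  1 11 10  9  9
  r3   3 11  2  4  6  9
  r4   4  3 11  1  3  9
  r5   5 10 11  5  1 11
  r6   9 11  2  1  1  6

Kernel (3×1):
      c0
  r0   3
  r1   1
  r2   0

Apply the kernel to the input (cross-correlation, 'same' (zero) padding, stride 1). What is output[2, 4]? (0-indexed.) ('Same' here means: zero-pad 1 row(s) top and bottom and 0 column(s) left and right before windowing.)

The receptive field on the zero-padded input at this output position is [7 / 9 / 6]. Elementwise product with the kernel and sum: 7·3 + 9·1.

30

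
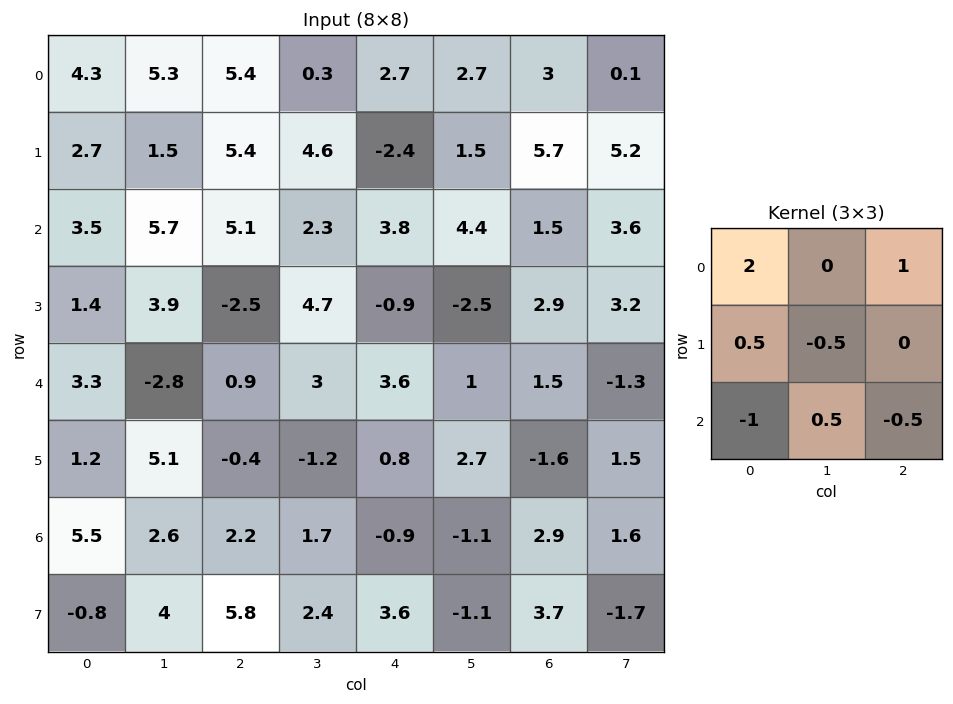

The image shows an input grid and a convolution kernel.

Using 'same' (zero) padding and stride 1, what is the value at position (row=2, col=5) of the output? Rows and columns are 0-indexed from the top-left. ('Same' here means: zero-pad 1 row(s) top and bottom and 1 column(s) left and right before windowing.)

-1.2

The receptive field on the zero-padded input at this output position is [-2.4 1.5 5.7 / 3.8 4.4 1.5 / -0.9 -2.5 2.9]. Elementwise product with the kernel and sum: -2.4·2 + 5.7·1 + 3.8·0.5 + 4.4·-0.5 + -0.9·-1 + -2.5·0.5 + 2.9·-0.5.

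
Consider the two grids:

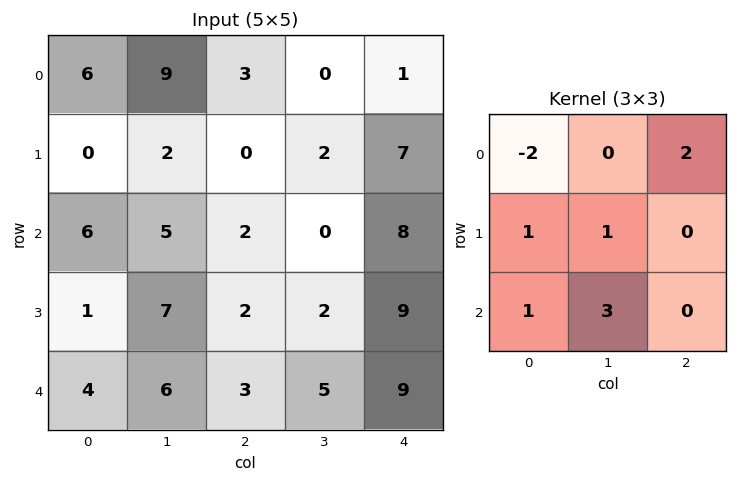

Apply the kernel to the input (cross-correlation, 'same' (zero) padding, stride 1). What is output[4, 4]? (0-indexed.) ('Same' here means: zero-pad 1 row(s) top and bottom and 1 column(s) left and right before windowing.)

10

The receptive field on the zero-padded input at this output position is [2 9 0 / 5 9 0 / 0 0 0]. Elementwise product with the kernel and sum: 2·-2 + 0·2 + 5·1 + 9·1 + 0·1 + 0·3.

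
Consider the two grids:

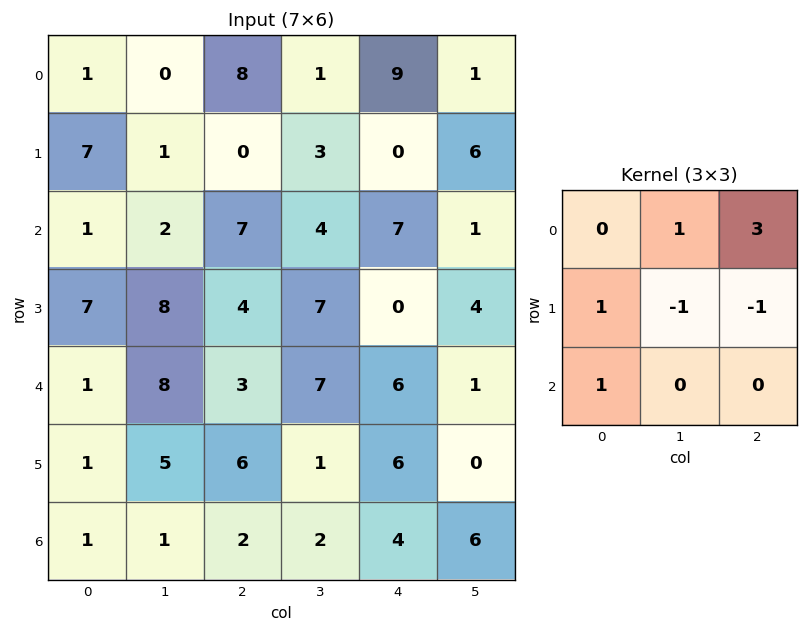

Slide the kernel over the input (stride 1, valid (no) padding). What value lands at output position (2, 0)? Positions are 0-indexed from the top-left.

The receptive field on the input at this output position is [1 2 7 / 7 8 4 / 1 8 3]. Elementwise product with the kernel and sum: 2·1 + 7·3 + 7·1 + 8·-1 + 4·-1 + 1·1.

19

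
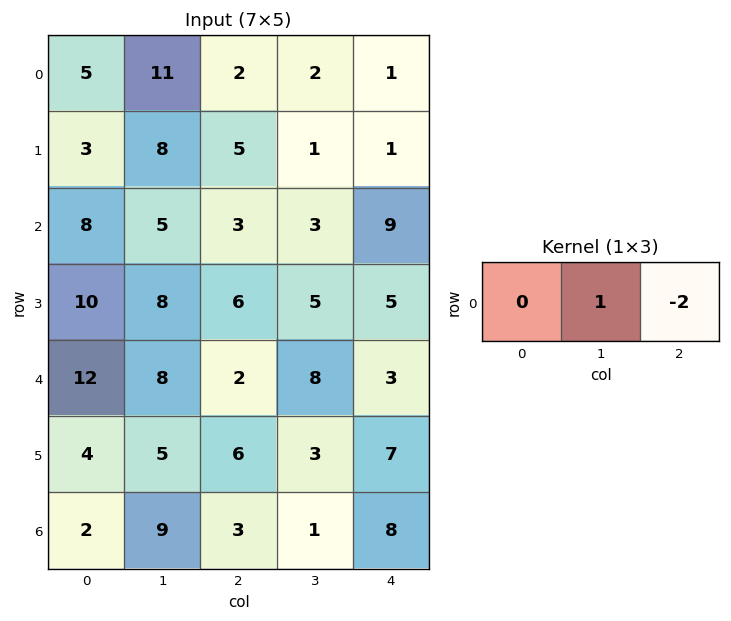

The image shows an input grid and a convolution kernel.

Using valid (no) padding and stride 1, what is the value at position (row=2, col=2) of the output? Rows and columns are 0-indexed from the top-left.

-15

The receptive field on the input at this output position is [3 3 9]. Elementwise product with the kernel and sum: 3·1 + 9·-2.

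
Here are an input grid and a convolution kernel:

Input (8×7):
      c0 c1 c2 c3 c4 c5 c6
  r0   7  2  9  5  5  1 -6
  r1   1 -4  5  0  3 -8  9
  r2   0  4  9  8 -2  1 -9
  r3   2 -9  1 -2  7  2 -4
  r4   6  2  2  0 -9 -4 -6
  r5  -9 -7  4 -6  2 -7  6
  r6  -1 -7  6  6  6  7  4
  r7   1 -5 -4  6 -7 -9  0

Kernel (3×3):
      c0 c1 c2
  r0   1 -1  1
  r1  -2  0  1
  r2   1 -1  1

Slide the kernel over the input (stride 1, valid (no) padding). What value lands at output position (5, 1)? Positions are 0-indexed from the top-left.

The receptive field on the input at this output position is [-7 4 -6 / -7 6 6 / -5 -4 6]. Elementwise product with the kernel and sum: -7·1 + 4·-1 + -6·1 + -7·-2 + 6·1 + -5·1 + -4·-1 + 6·1.

8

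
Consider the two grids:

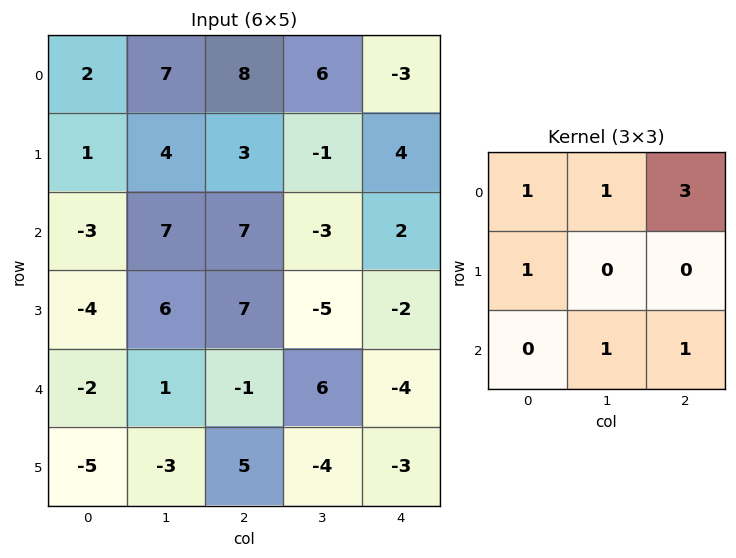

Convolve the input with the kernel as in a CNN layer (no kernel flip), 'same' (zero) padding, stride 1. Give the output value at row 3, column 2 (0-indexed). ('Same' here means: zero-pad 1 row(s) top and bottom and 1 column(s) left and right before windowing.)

16

The receptive field on the zero-padded input at this output position is [7 7 -3 / 6 7 -5 / 1 -1 6]. Elementwise product with the kernel and sum: 7·1 + 7·1 + -3·3 + 6·1 + -1·1 + 6·1.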